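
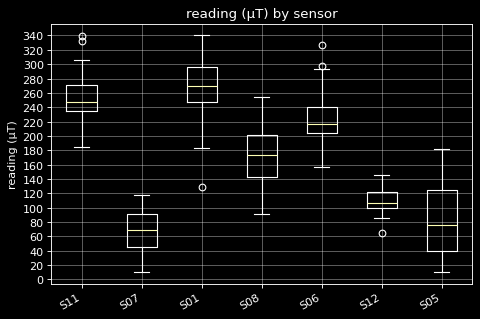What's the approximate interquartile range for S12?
≈ 20

Q3 ≈ 120, Q1 ≈ 100; IQR ≈ 20.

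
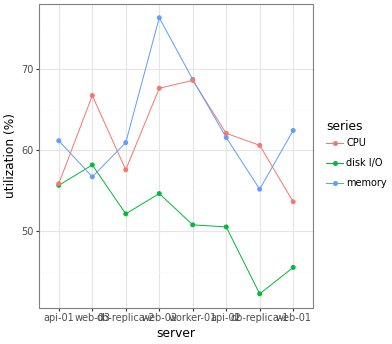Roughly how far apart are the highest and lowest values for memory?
Max web-02 ≈ 75, min db-replica-1 ≈ 55; range ≈ 20.

≈ 20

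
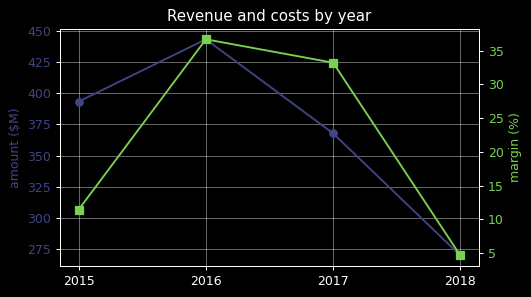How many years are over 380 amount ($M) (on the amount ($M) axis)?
Above 380: 2015, 2016.

2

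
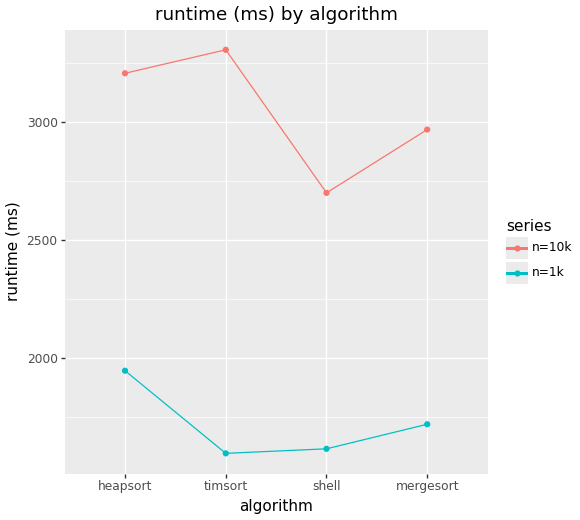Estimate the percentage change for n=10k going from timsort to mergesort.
≈ -11.8%

timsort ≈ 3400, mergesort ≈ 3000; (3000 − 3400) / 3400 ≈ -11.8%.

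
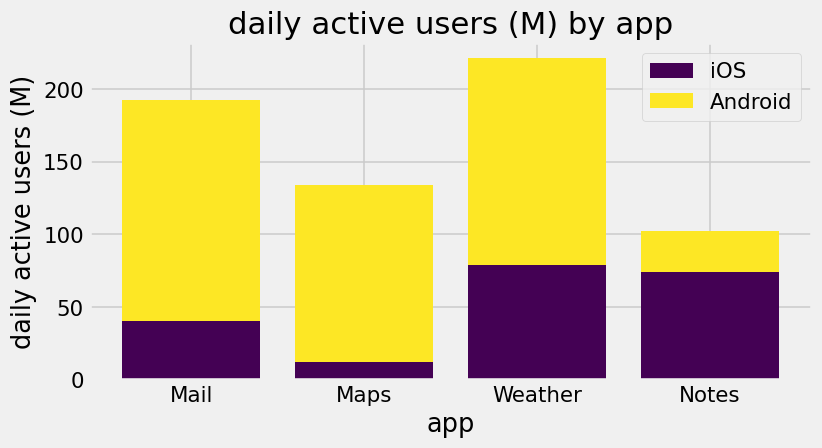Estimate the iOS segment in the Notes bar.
iOS top ≈ 80, bottom ≈ 0; segment ≈ 80.

≈ 80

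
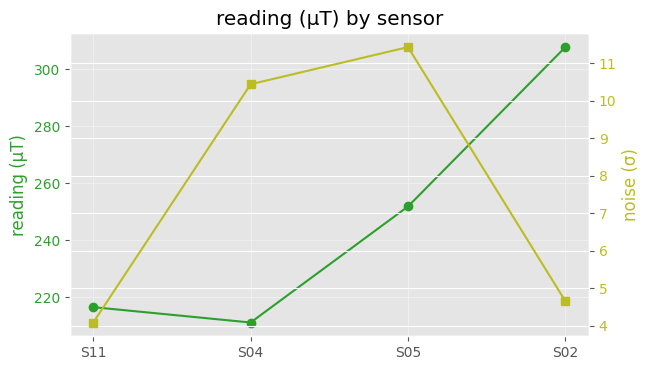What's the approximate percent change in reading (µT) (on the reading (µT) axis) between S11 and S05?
≈ +13.6%

S11 ≈ 220, S05 ≈ 250; (250 − 220) / 220 ≈ +13.6%.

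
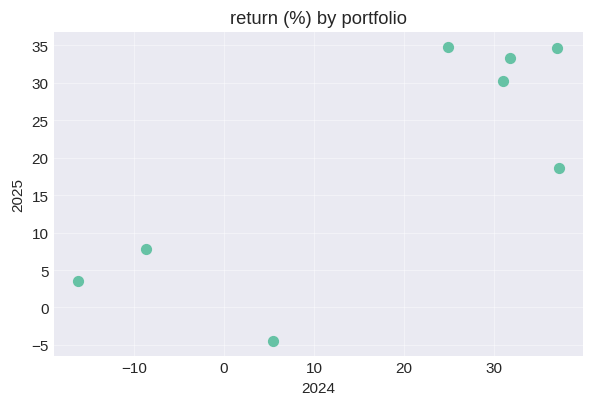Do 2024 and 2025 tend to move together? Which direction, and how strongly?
positive, strong

Points are positively correlated; strong (|r| ≈ 0.8).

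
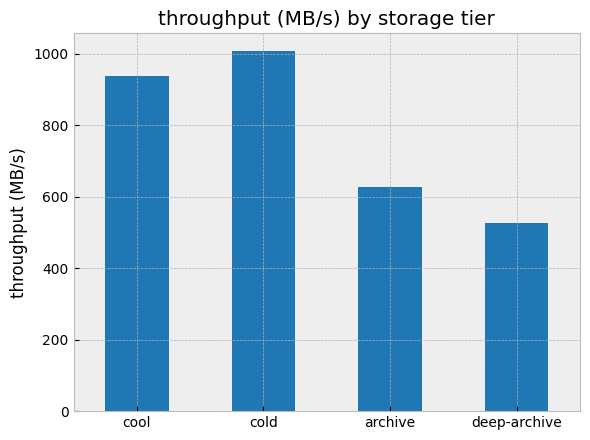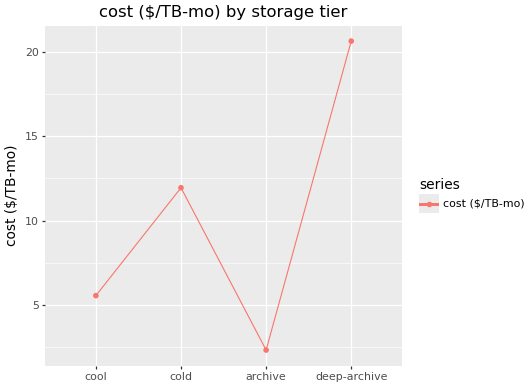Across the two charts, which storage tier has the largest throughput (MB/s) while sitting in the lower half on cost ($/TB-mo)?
cool

Chart 2 median cost ($/TB-mo) ≈ 8; below-median storage tiers: cool, archive. Among those, cool has the highest throughput (MB/s) (≈ 900).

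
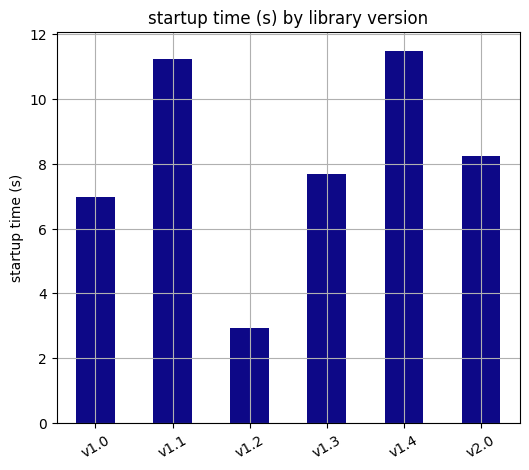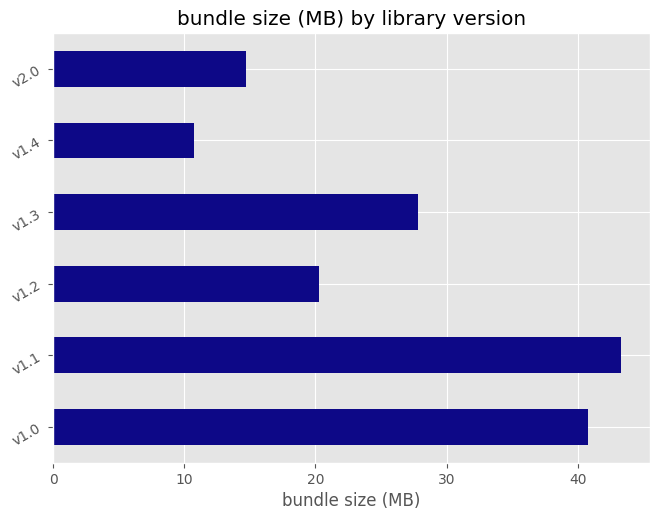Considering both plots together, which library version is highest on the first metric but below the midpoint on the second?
v1.4

Chart 2 median bundle size (MB) ≈ 25; below-median library versions: v1.2, v1.4, v2.0. Among those, v1.4 has the highest startup time (s) (≈ 12).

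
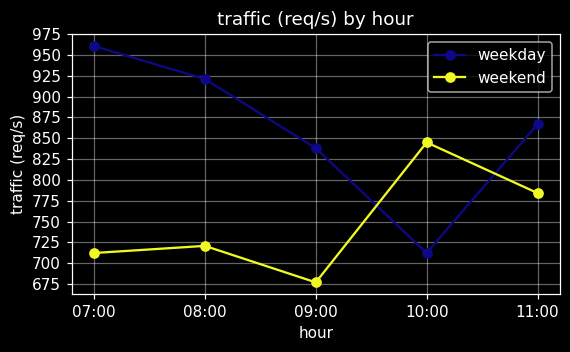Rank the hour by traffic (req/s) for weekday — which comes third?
11:00

Top 4 for weekday: 07:00 ≈ 950, 08:00 ≈ 925, 11:00 ≈ 875, 09:00 ≈ 850.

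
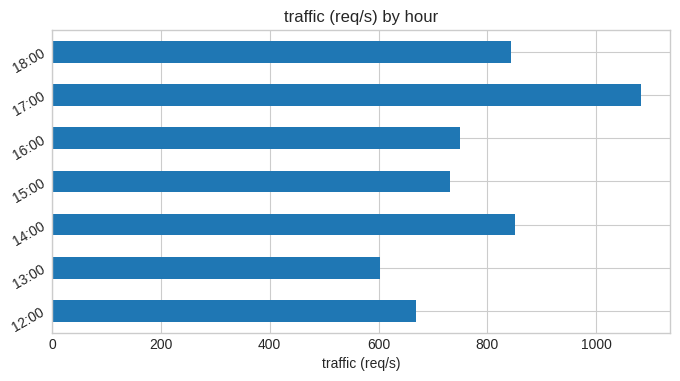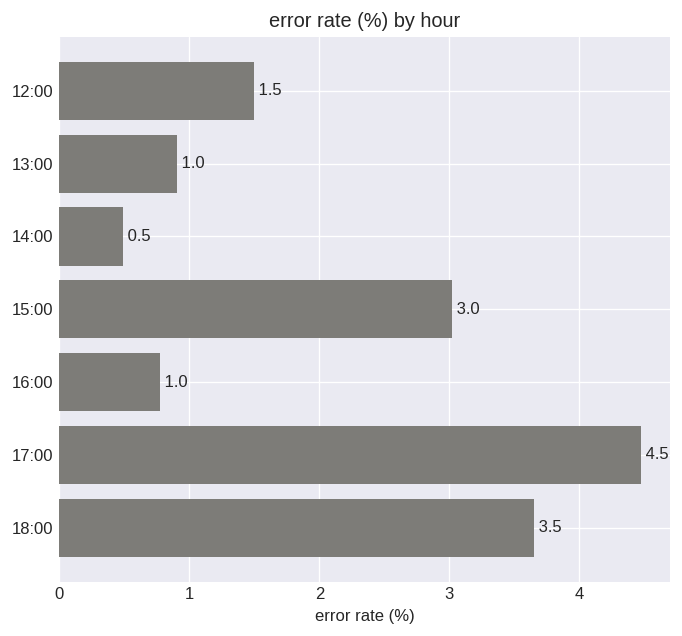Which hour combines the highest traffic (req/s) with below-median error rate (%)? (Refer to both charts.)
Chart 2 median error rate (%) ≈ 1.5; below-median hours: 13:00, 14:00, 16:00. Among those, 14:00 has the highest traffic (req/s) (≈ 900).

14:00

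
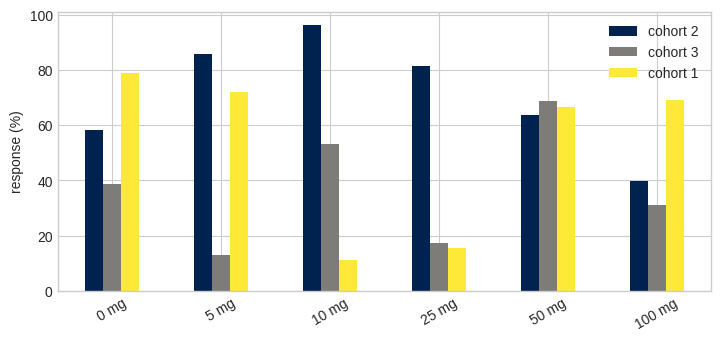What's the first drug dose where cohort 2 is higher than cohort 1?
5 mg

0 mg: cohort 2 ≈ 60 vs cohort 1 ≈ 80 (not yet); 5 mg: cohort 2 ≈ 90 vs cohort 1 ≈ 70 (first crossover).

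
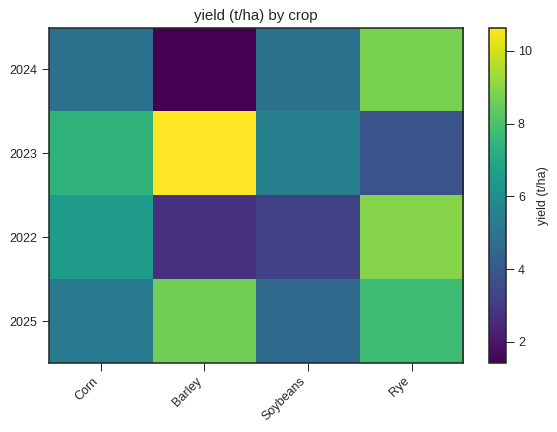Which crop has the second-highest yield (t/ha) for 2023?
Top 3 for 2023: Barley ≈ 11, Corn ≈ 7, Soybeans ≈ 5.

Corn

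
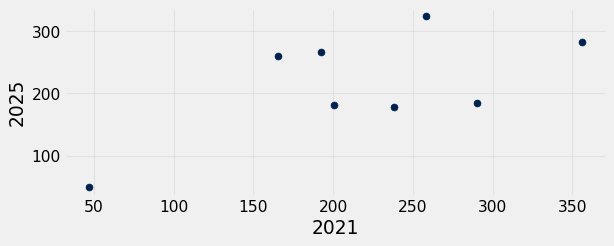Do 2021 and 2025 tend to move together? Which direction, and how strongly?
positive, moderate

Points are positively correlated; moderate (|r| ≈ 0.6).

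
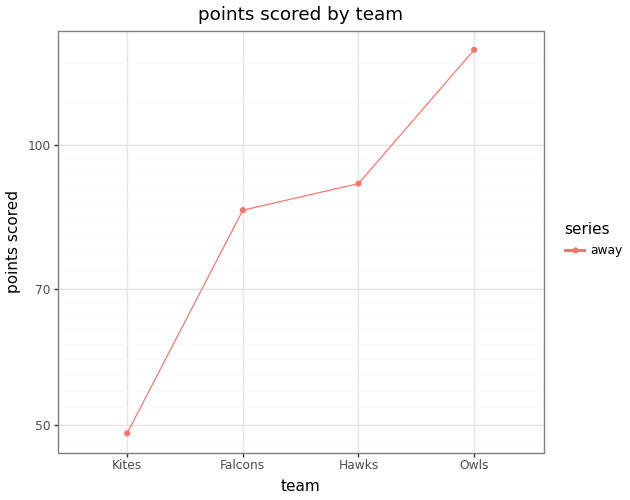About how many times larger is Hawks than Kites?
≈ 1.8×

Hawks ≈ 90, Kites ≈ 50; 90/50 ≈ 1.8.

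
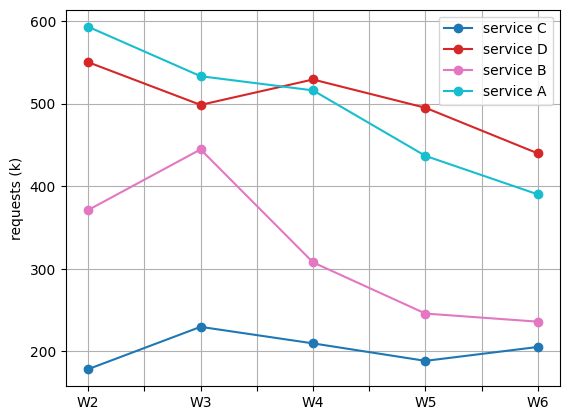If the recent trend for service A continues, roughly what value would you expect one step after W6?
Last three: 500, 450, 400 → slope ≈ -50/step → next ≈ 350.

≈ 350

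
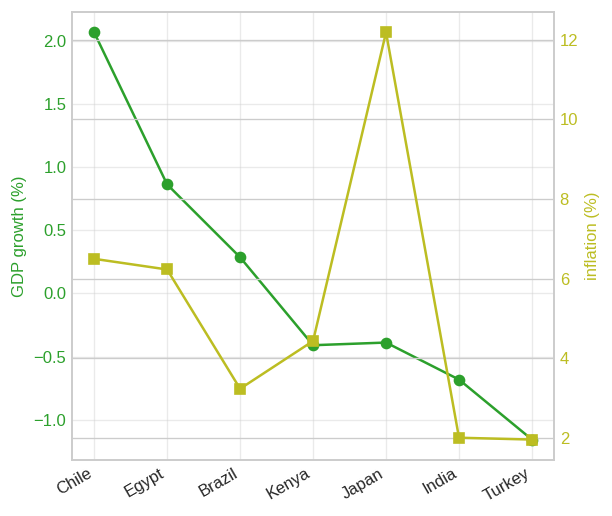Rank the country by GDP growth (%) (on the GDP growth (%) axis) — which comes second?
Top 3 (on the GDP growth (%) axis): Chile ≈ 2.0, Egypt ≈ 1.0, Brazil ≈ 0.5.

Egypt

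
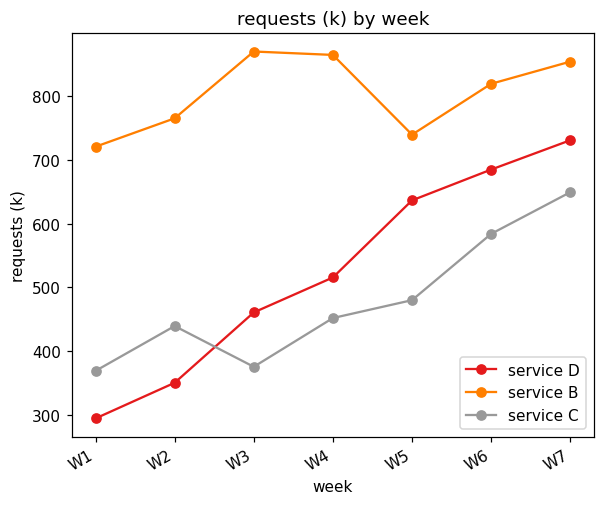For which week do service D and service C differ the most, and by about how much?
W5: service D ≈ 650, service C ≈ 500 → gap ≈ 150. Next-largest (W6) is only ≈ 100.

W5, ≈ 150 k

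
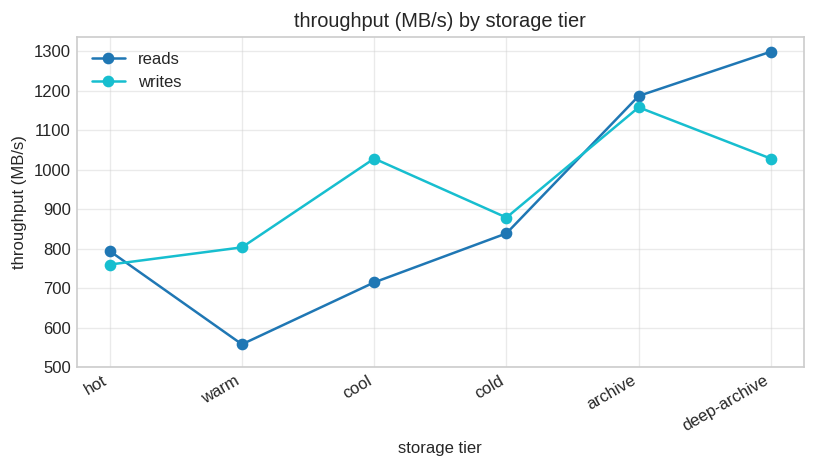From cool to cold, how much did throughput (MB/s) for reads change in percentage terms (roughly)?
≈ +14.3%

cool ≈ 700, cold ≈ 800; (800 − 700) / 700 ≈ +14.3%.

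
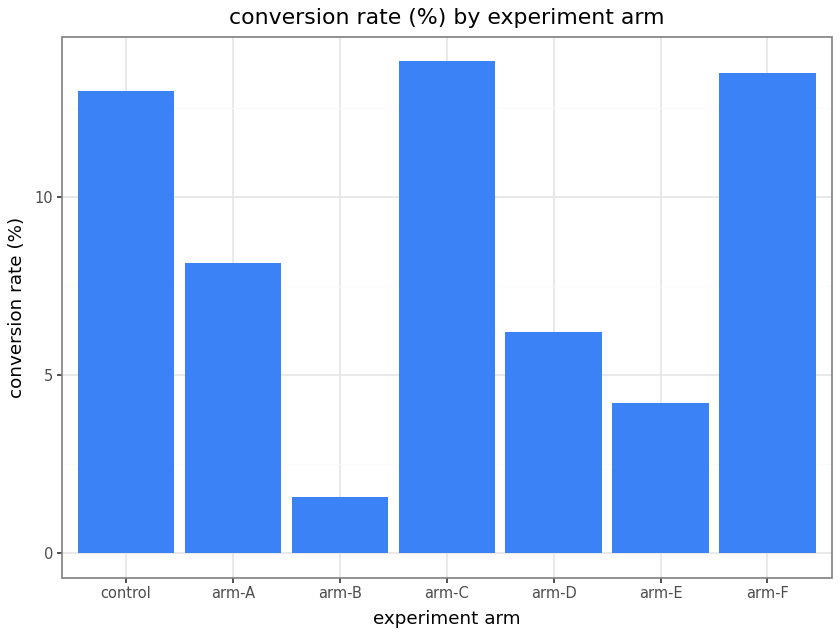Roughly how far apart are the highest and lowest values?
≈ 12

Max arm-C ≈ 14, min arm-B ≈ 2; range ≈ 12.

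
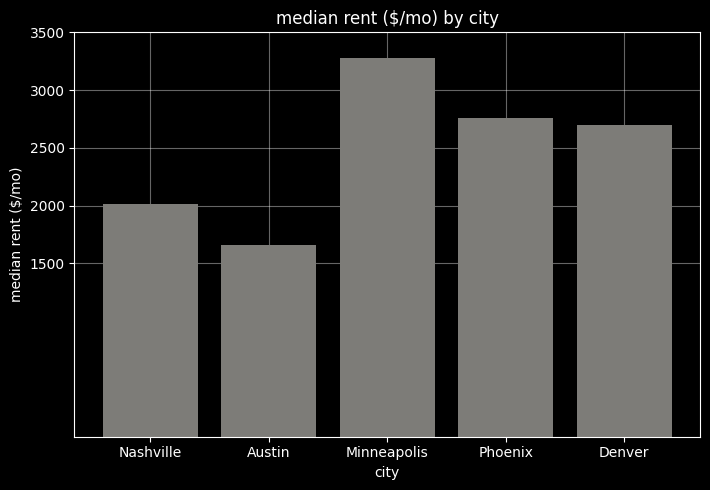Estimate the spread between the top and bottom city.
Max Minneapolis ≈ 3500, min Austin ≈ 1500; range ≈ 2000.

≈ 2000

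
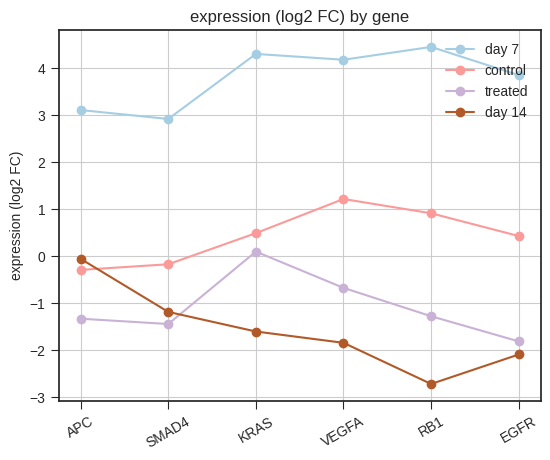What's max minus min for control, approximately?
≈ 1

Max VEGFA ≈ 1, min APC ≈ 0; range ≈ 1.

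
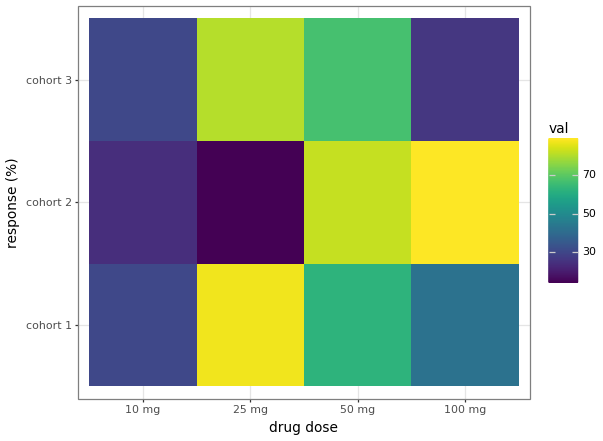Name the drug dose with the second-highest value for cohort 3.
Top 3 for cohort 3: 25 mg ≈ 80, 50 mg ≈ 70, 10 mg ≈ 30.

50 mg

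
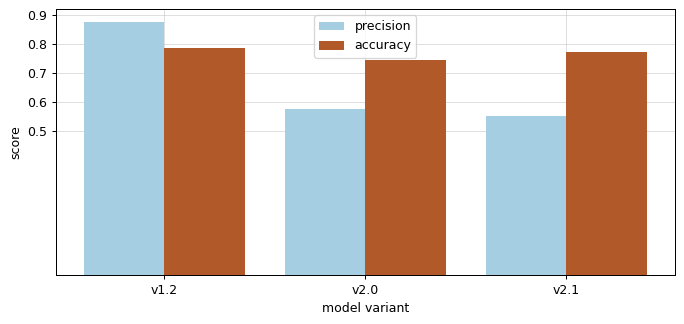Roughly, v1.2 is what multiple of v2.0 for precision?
≈ 1.5×

v1.2 ≈ 0.9, v2.0 ≈ 0.6; 0.9/0.6 ≈ 1.5.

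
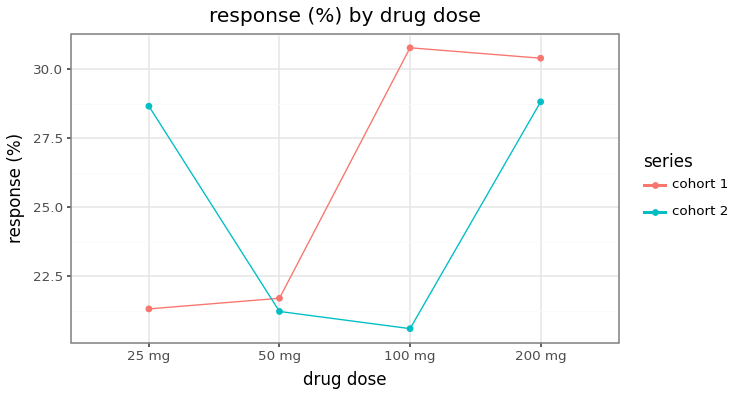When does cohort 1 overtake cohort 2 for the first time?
50 mg

25 mg: cohort 1 ≈ 21 vs cohort 2 ≈ 29 (not yet); 50 mg: cohort 1 ≈ 22 vs cohort 2 ≈ 21 (first crossover).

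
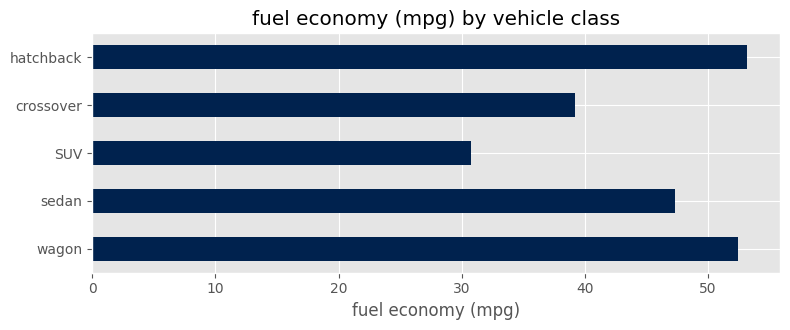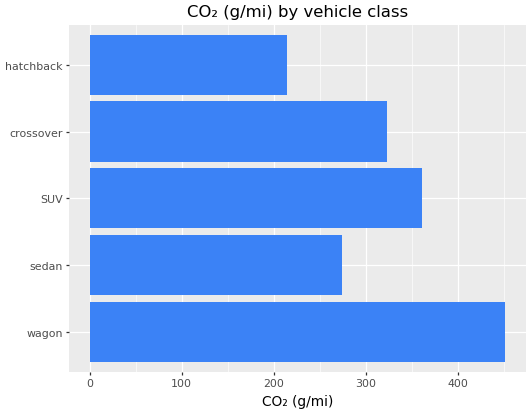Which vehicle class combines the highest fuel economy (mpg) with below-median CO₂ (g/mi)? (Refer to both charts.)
Chart 2 median CO₂ (g/mi) ≈ 300; below-median vehicle classes: sedan, hatchback. Among those, hatchback has the highest fuel economy (mpg) (≈ 55).

hatchback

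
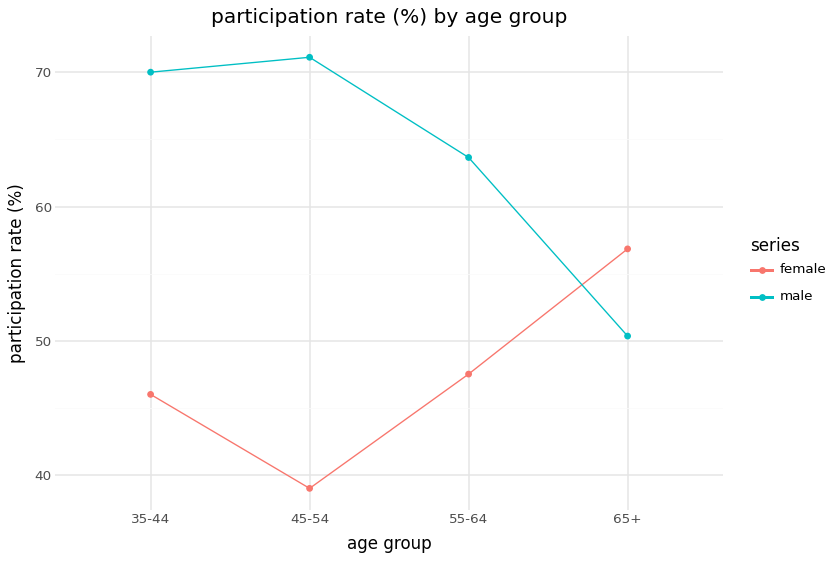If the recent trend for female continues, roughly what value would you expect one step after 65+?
Last three: 40, 50, 55 → slope ≈ 7.5/step → next ≈ 62.5.

≈ 62.5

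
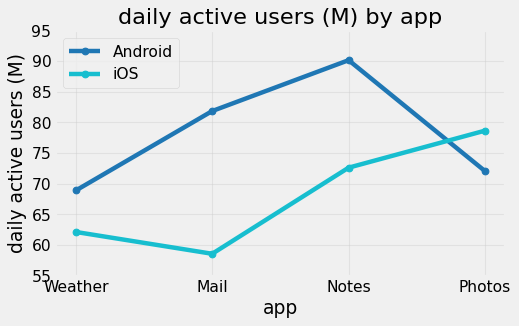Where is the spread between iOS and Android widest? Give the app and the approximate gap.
Mail: iOS ≈ 60, Android ≈ 80 → gap ≈ 20. Next-largest (Notes) is only ≈ 15.

Mail, ≈ 20 M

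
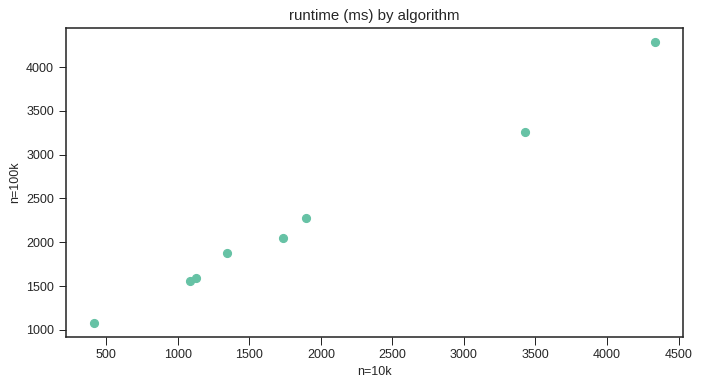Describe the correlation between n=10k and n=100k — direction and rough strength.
Points are positively correlated; strong (|r| ≈ 1.0).

positive, strong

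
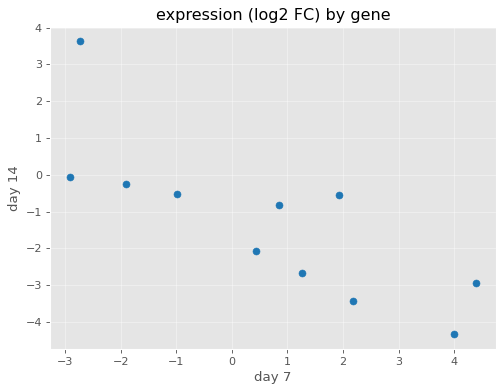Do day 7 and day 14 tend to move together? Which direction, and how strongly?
Points are negatively correlated; strong (|r| ≈ 0.8).

negative, strong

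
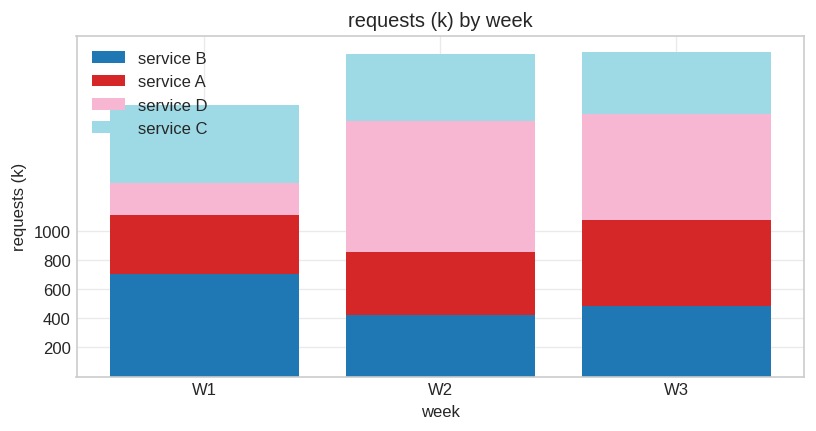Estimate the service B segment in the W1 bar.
≈ 800

service B top ≈ 800, bottom ≈ 0; segment ≈ 800.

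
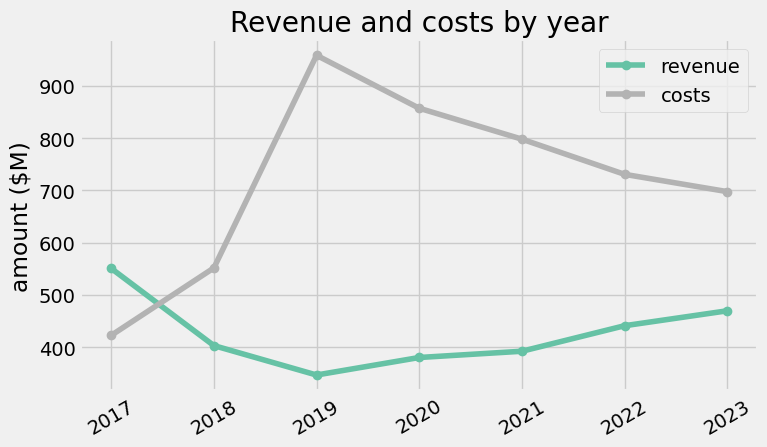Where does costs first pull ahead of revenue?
2018

2017: costs ≈ 400 vs revenue ≈ 600 (not yet); 2018: costs ≈ 600 vs revenue ≈ 400 (first crossover).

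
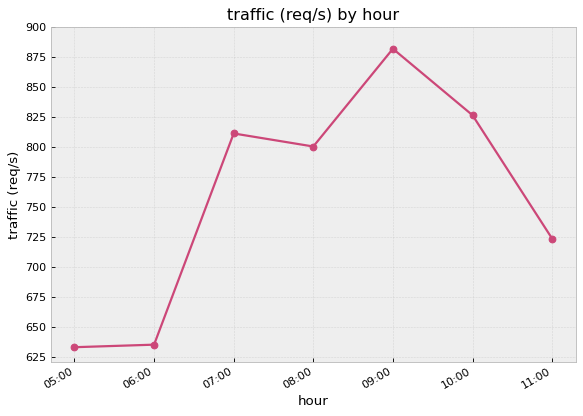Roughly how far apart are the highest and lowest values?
Max 09:00 ≈ 875, min 05:00 ≈ 625; range ≈ 250.

≈ 250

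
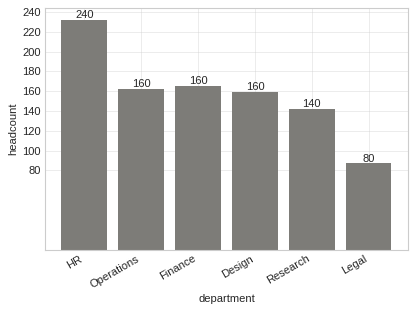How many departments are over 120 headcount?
Above 120: HR, Operations, Finance, Design, Research.

5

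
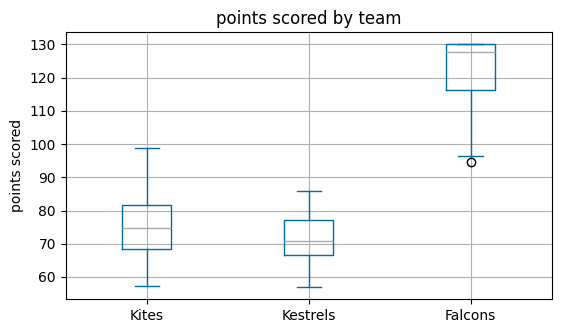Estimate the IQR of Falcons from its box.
Q3 ≈ 130, Q1 ≈ 115; IQR ≈ 15.

≈ 15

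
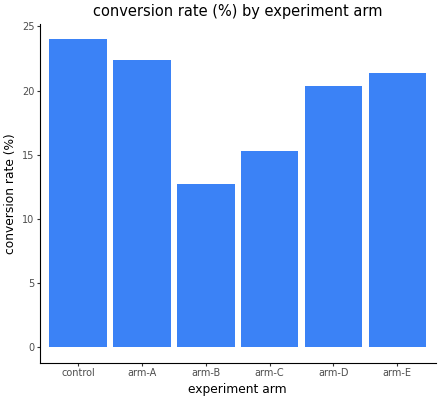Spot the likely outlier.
arm-B

arm-B ≈ 12; the rest sit between ≈ 16 and ≈ 24.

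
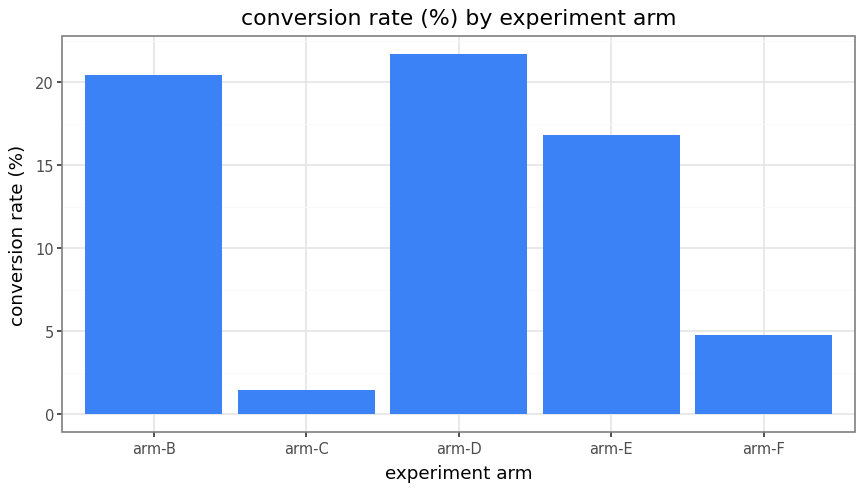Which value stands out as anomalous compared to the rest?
arm-C ≈ 2; the rest sit between ≈ 4 and ≈ 22.

arm-C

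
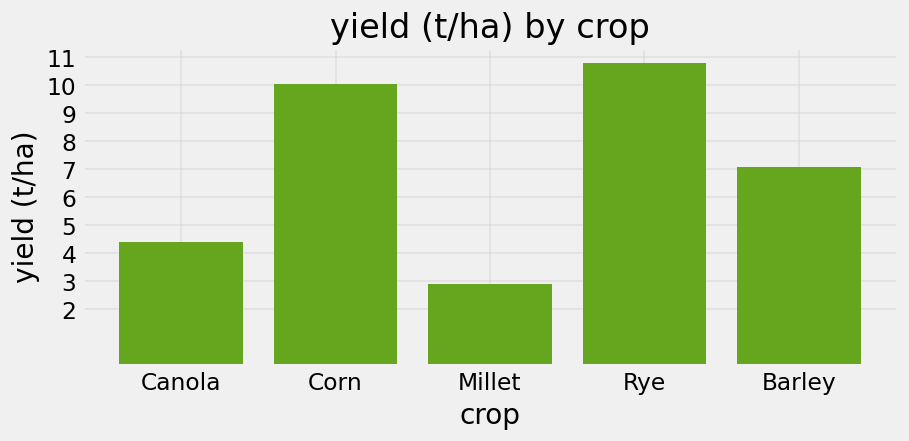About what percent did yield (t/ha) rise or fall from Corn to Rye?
Corn ≈ 10, Rye ≈ 11; (11 − 10) / 10 ≈ +10%.

≈ +10%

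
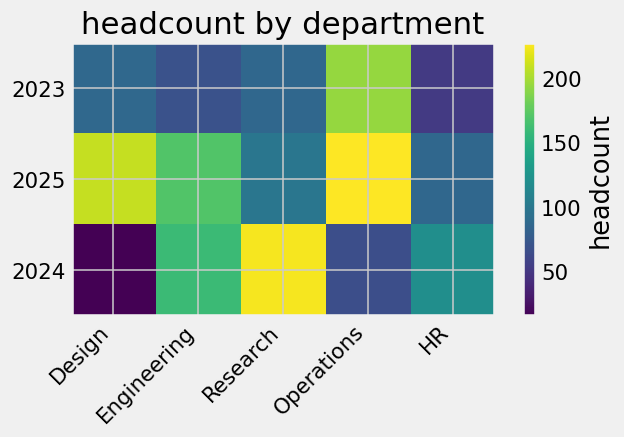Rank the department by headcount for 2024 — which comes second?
Engineering

Top 3 for 2024: Research ≈ 220, Engineering ≈ 160, HR ≈ 120.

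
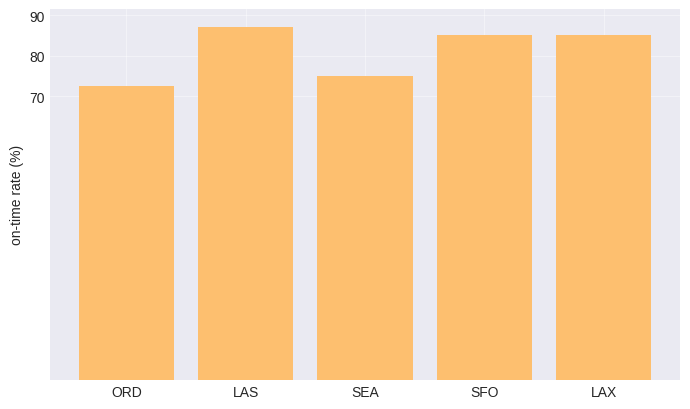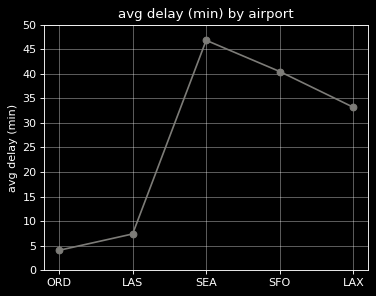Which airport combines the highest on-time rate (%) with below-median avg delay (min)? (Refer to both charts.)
LAS

Chart 2 median avg delay (min) ≈ 35; below-median airports: ORD, LAS. Among those, LAS has the highest on-time rate (%) (≈ 90).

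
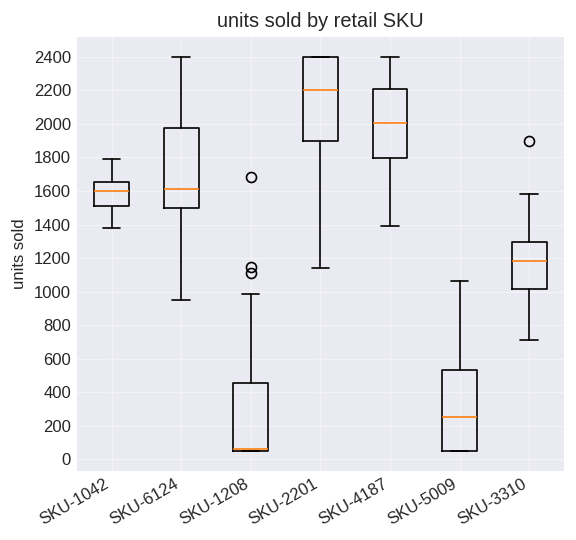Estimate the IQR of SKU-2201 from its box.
≈ 600

Q3 ≈ 2400, Q1 ≈ 1800; IQR ≈ 600.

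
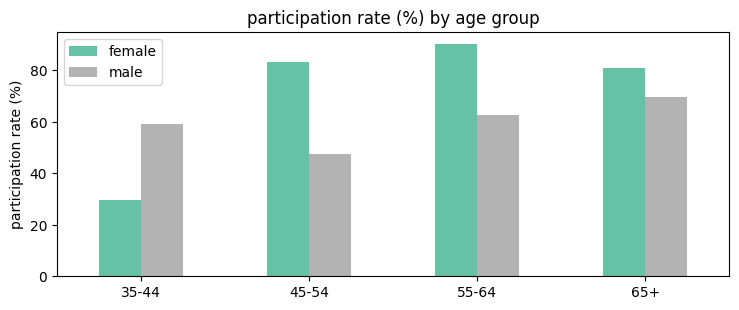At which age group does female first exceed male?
35-44: female ≈ 30 vs male ≈ 60 (not yet); 45-54: female ≈ 80 vs male ≈ 50 (first crossover).

45-54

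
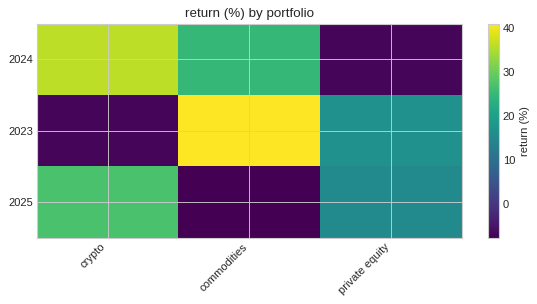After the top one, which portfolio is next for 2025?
private equity

Top 3 for 2025: crypto ≈ 25, private equity ≈ 15, commodities ≈ -10.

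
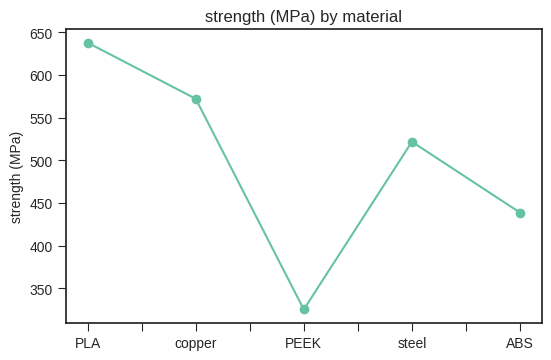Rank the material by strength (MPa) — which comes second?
Top 3: PLA ≈ 650, copper ≈ 550, steel ≈ 500.

copper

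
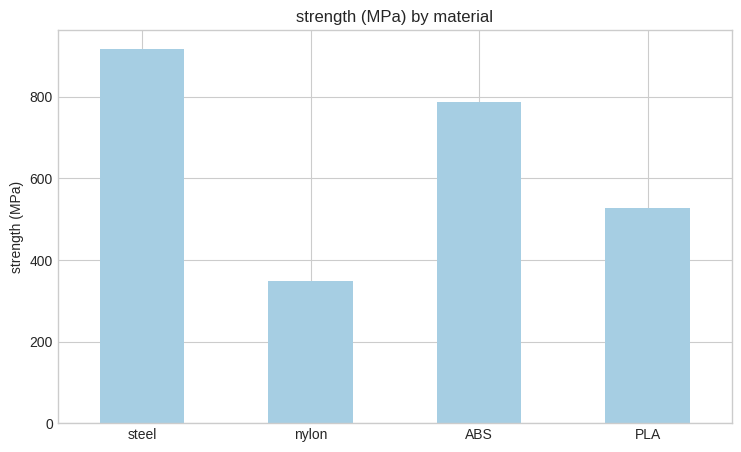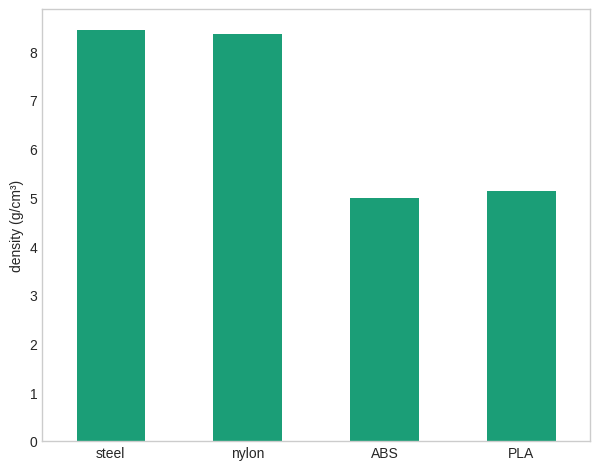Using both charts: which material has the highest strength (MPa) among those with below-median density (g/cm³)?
Chart 2 median density (g/cm³) ≈ 7; below-median materials: ABS, PLA. Among those, ABS has the highest strength (MPa) (≈ 800).

ABS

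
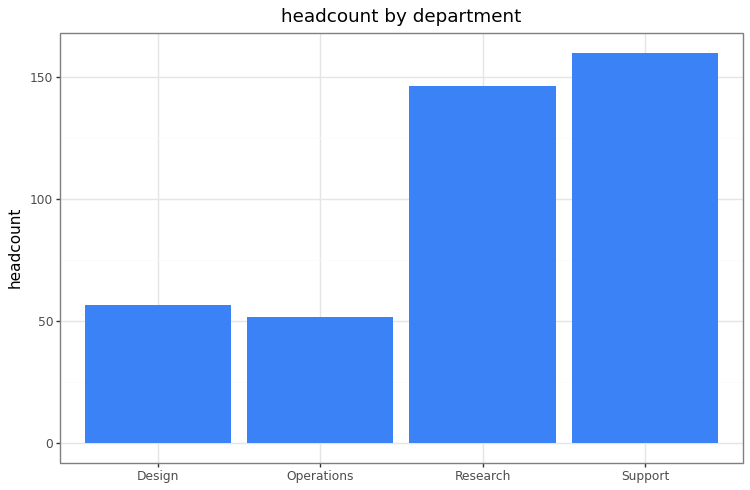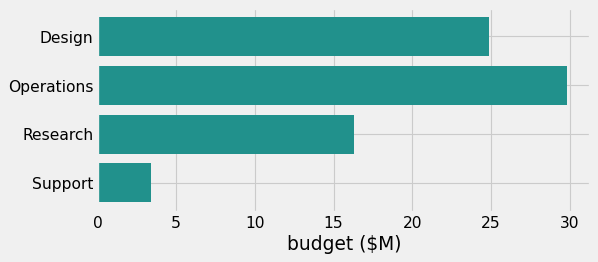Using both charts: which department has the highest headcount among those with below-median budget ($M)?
Support

Chart 2 median budget ($M) ≈ 20; below-median departments: Research, Support. Among those, Support has the highest headcount (≈ 160).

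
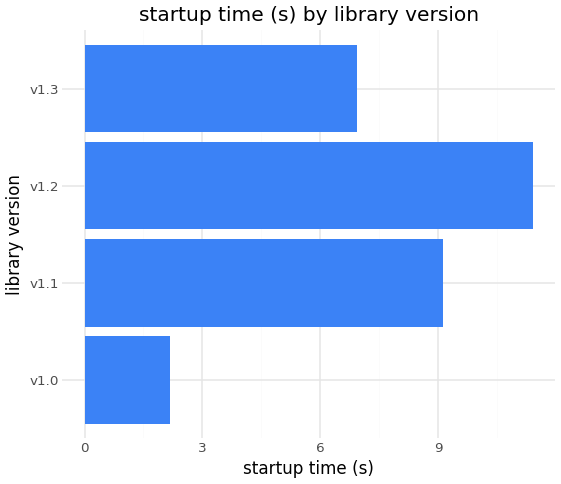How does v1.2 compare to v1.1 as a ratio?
v1.2 ≈ 11, v1.1 ≈ 9; 11/9 ≈ 1.22.

≈ 1.22×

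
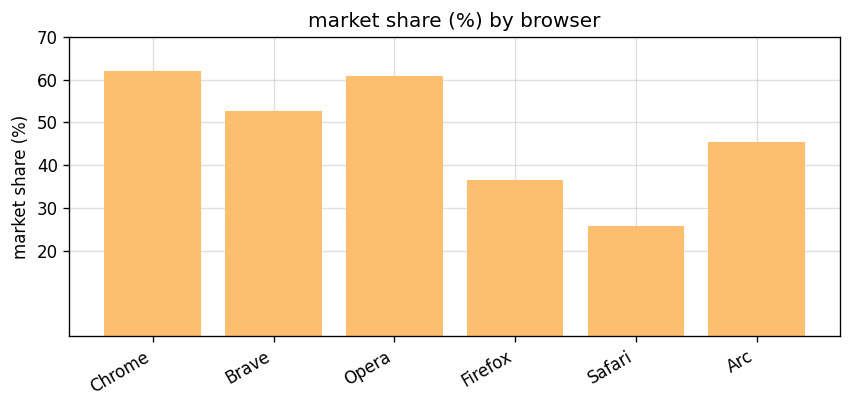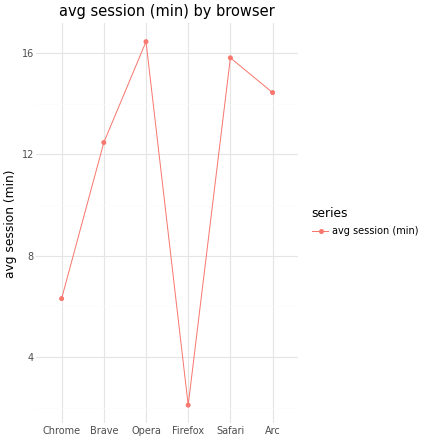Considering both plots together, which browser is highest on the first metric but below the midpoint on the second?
Chart 2 median avg session (min) ≈ 14; below-median browsers: Chrome, Brave, Firefox. Among those, Chrome has the highest market share (%) (≈ 60).

Chrome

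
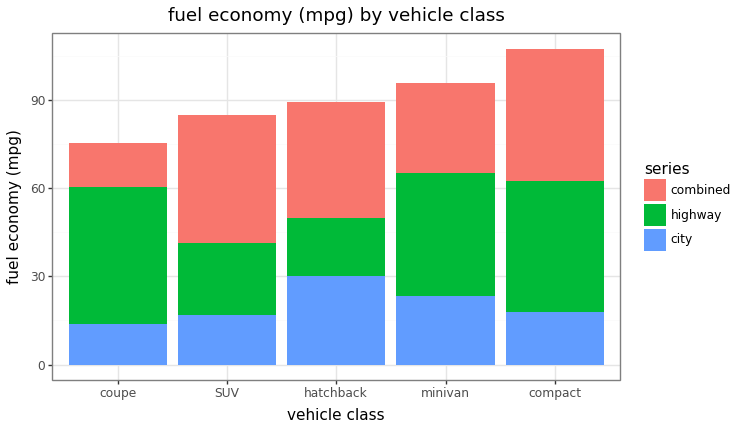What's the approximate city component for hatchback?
city top ≈ 30, bottom ≈ 0; segment ≈ 30.

≈ 30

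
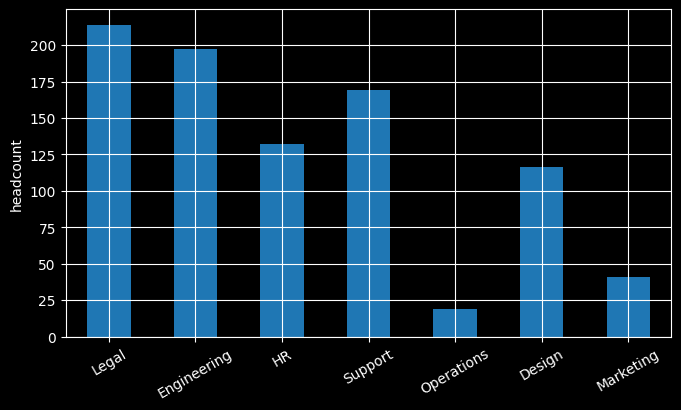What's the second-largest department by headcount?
Top 3: Legal ≈ 220, Engineering ≈ 200, Support ≈ 160.

Engineering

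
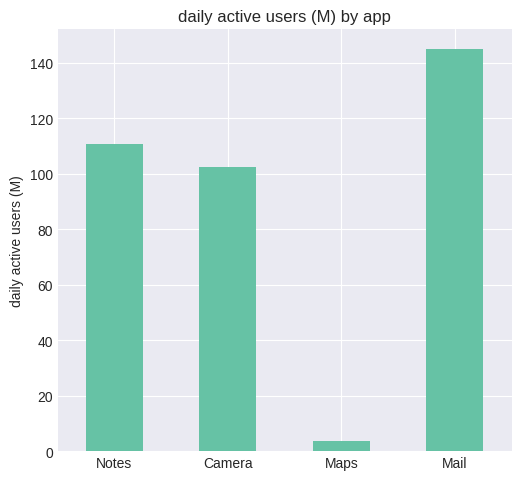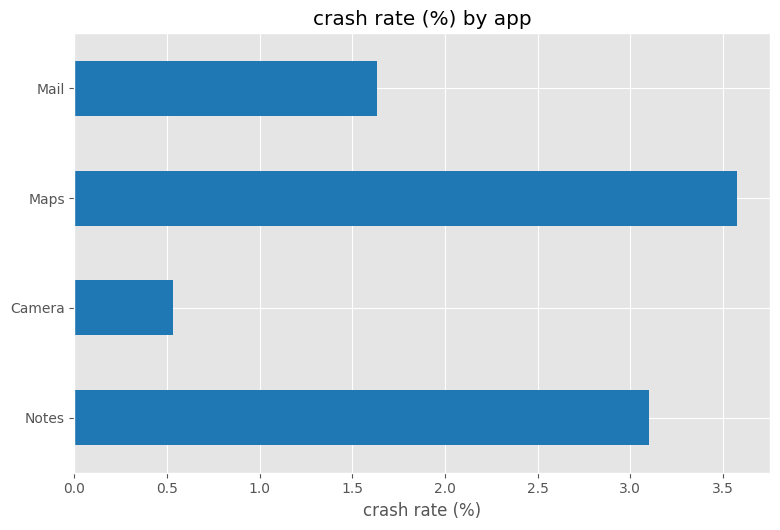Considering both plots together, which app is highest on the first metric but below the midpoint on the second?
Chart 2 median crash rate (%) ≈ 2.5; below-median apps: Camera, Mail. Among those, Mail has the highest daily active users (M) (≈ 140).

Mail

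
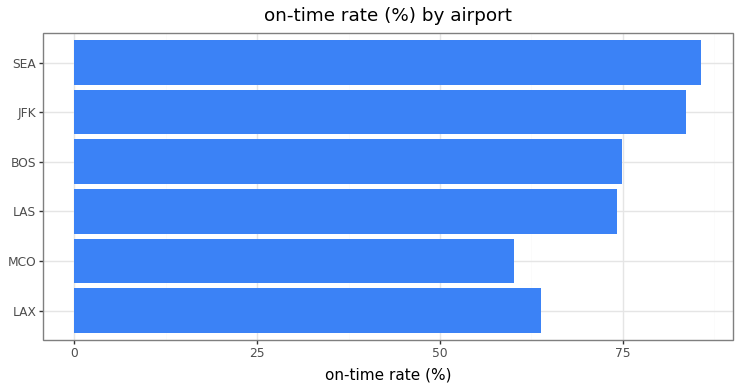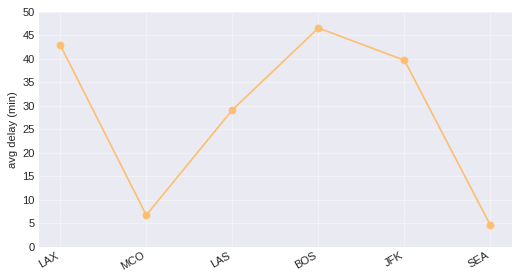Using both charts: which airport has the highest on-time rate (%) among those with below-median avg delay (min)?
SEA

Chart 2 median avg delay (min) ≈ 35; below-median airports: MCO, LAS, SEA. Among those, SEA has the highest on-time rate (%) (≈ 90).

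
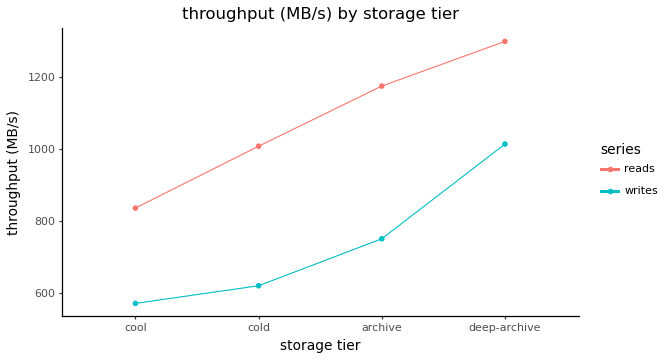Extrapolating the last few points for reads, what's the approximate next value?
Last three: 1000, 1200, 1300 → slope ≈ 150/step → next ≈ 1450.

≈ 1450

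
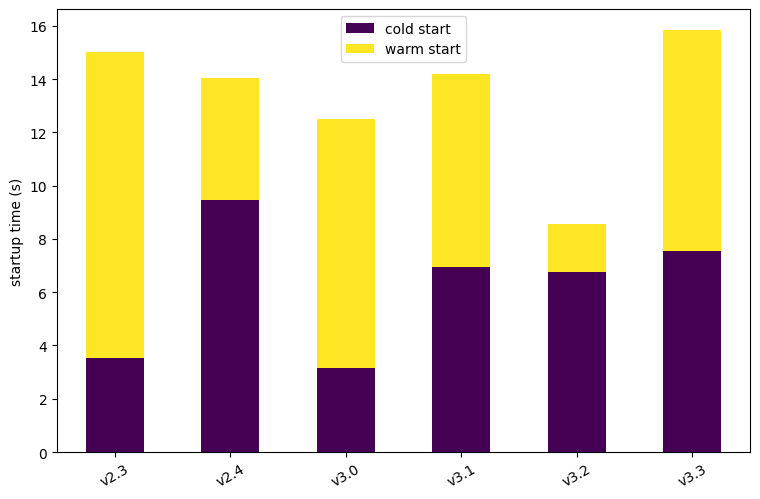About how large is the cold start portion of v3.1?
≈ 6

cold start top ≈ 6, bottom ≈ 0; segment ≈ 6.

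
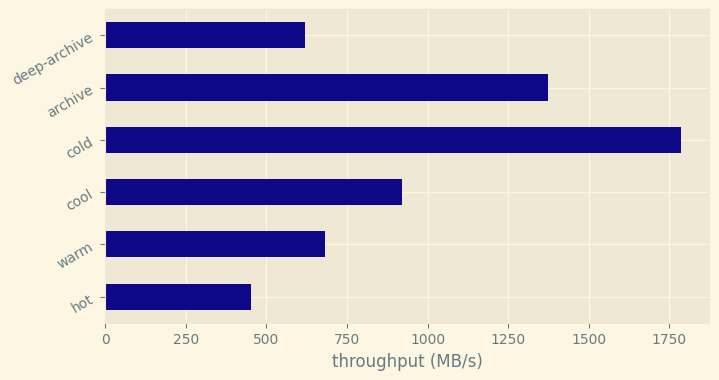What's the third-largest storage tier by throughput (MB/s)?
Top 4: cold ≈ 1800, archive ≈ 1400, cool ≈ 1000, warm ≈ 600.

cool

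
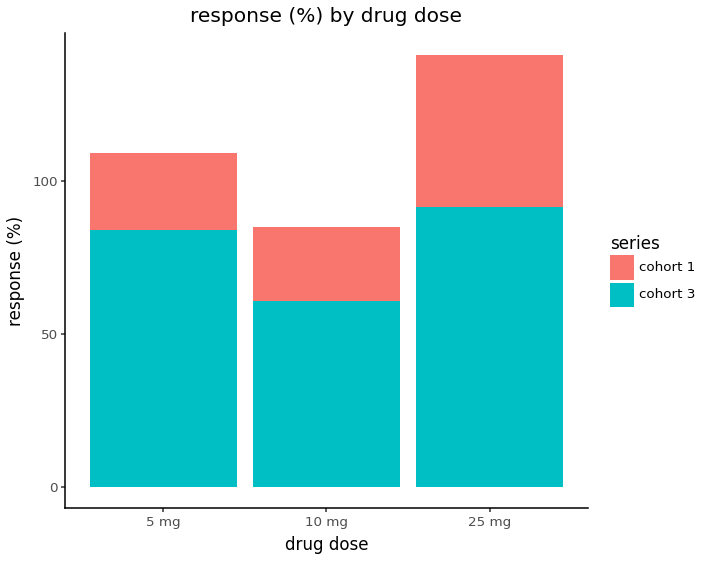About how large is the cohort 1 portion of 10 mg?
≈ 20

cohort 1 top ≈ 80, bottom ≈ 60; segment ≈ 20.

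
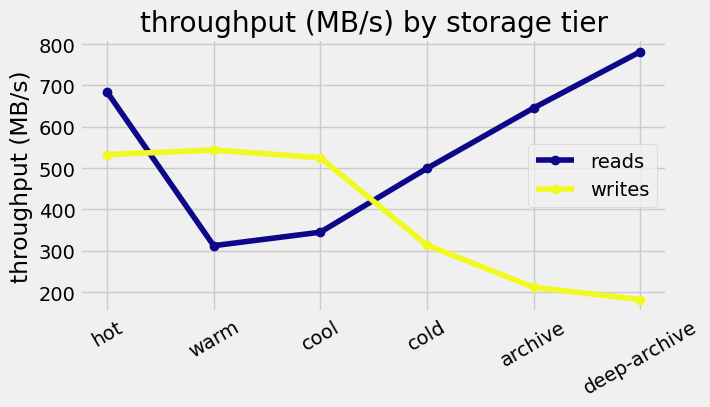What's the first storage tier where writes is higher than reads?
warm

hot: writes ≈ 550 vs reads ≈ 700 (not yet); warm: writes ≈ 550 vs reads ≈ 300 (first crossover).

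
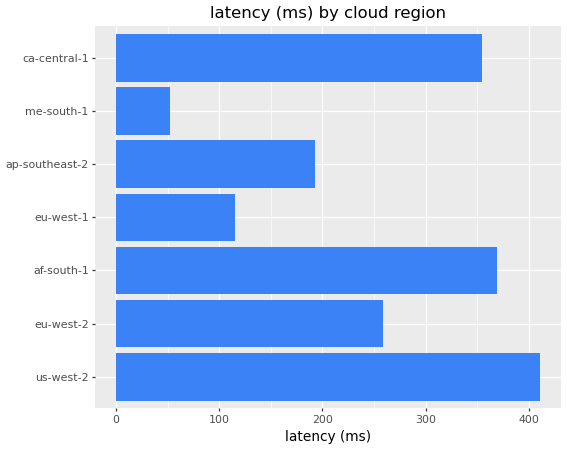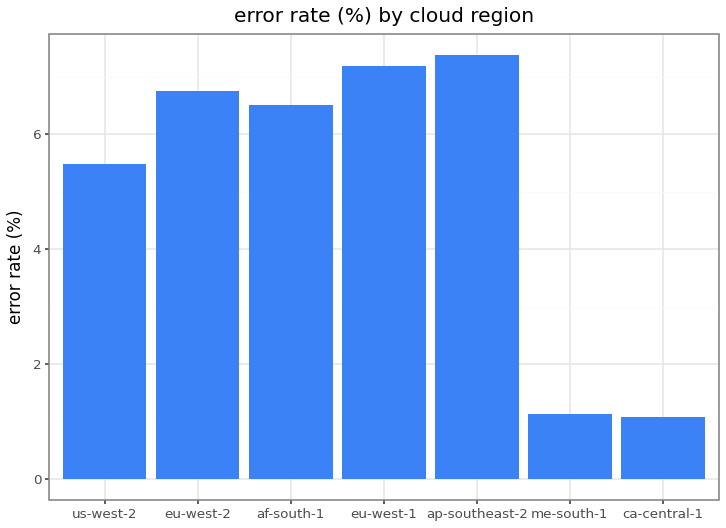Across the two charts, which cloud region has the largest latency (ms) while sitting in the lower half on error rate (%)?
Chart 2 median error rate (%) ≈ 7; below-median cloud regions: us-west-2, me-south-1, ca-central-1. Among those, us-west-2 has the highest latency (ms) (≈ 400).

us-west-2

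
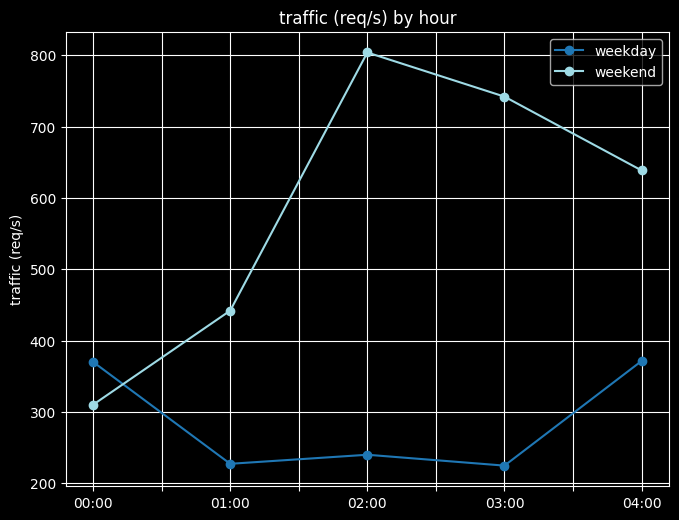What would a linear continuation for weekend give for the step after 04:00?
≈ 575

Last three: 800, 750, 650 → slope ≈ -75/step → next ≈ 575.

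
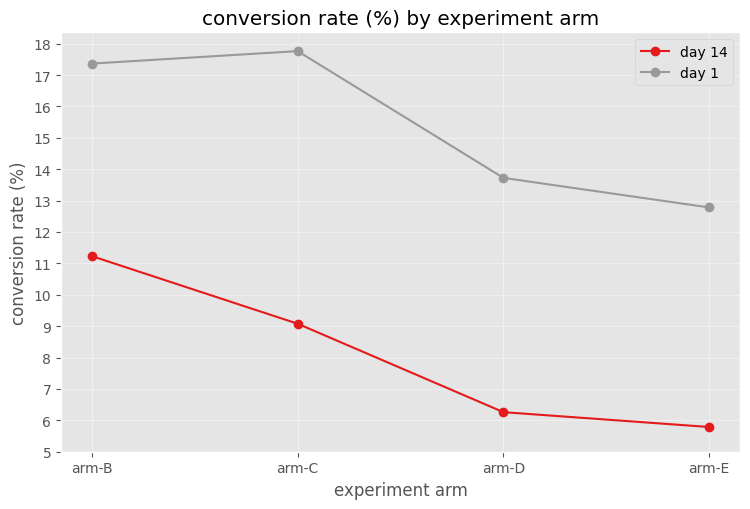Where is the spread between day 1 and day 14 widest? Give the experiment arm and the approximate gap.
arm-C: day 1 ≈ 18, day 14 ≈ 9 → gap ≈ 9. Next-largest (arm-D) is only ≈ 8.

arm-C, ≈ 9 %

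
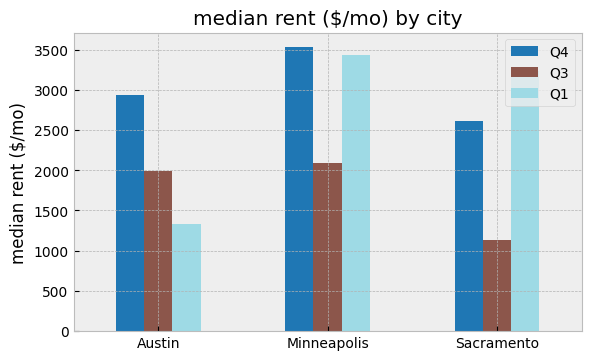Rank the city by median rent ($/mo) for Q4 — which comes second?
Top 3 for Q4: Minneapolis ≈ 3500, Austin ≈ 3000, Sacramento ≈ 2500.

Austin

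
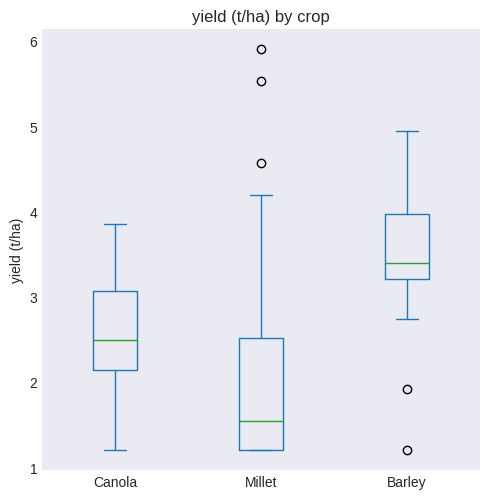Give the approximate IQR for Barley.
Q3 ≈ 4.0, Q1 ≈ 3.2; IQR ≈ 0.8.

≈ 0.8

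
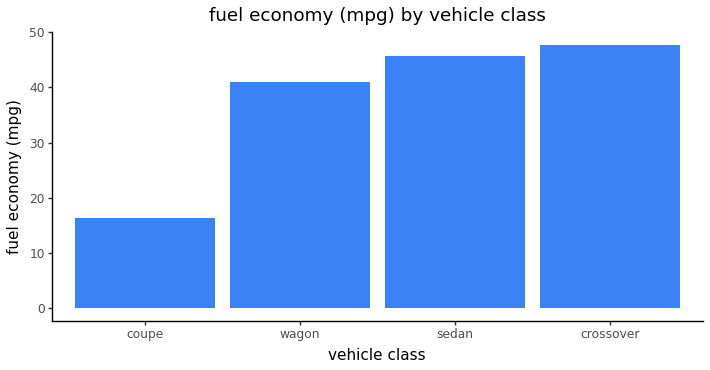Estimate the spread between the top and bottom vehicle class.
≈ 35

Max crossover ≈ 50, min coupe ≈ 15; range ≈ 35.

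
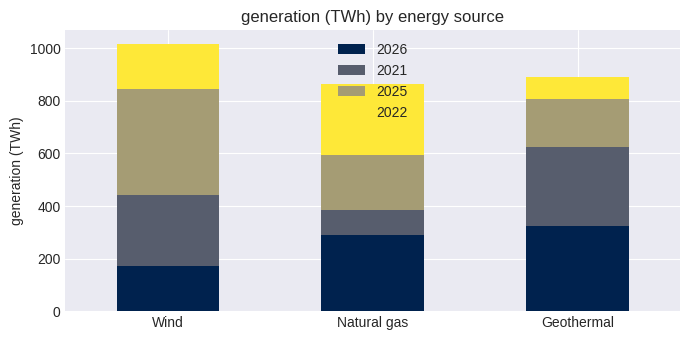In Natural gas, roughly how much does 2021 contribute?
≈ 100

2021 top ≈ 400, bottom ≈ 300; segment ≈ 100.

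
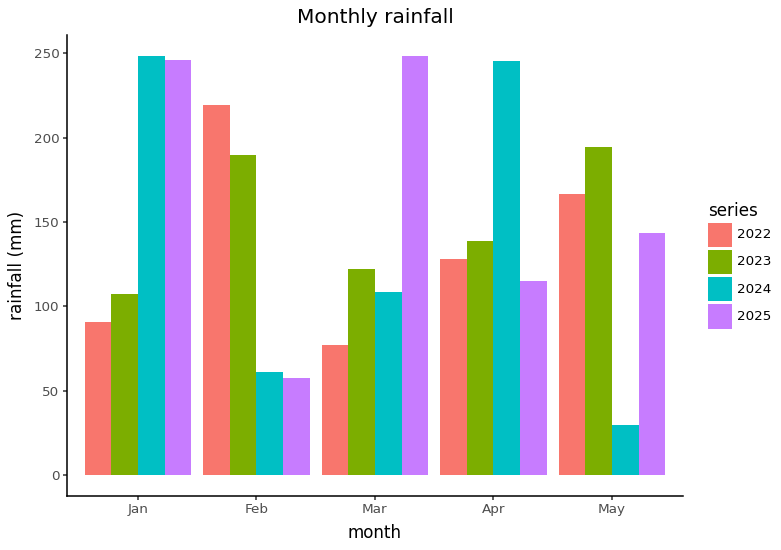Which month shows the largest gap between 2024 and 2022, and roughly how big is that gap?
Feb: 2024 ≈ 50, 2022 ≈ 225 → gap ≈ 175. Next-largest (Jan) is only ≈ 150.

Feb, ≈ 175 mm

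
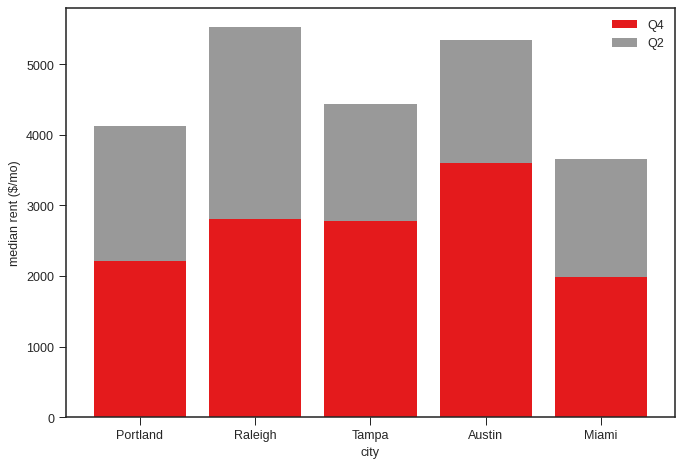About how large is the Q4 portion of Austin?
≈ 3500

Q4 top ≈ 3500, bottom ≈ 0; segment ≈ 3500.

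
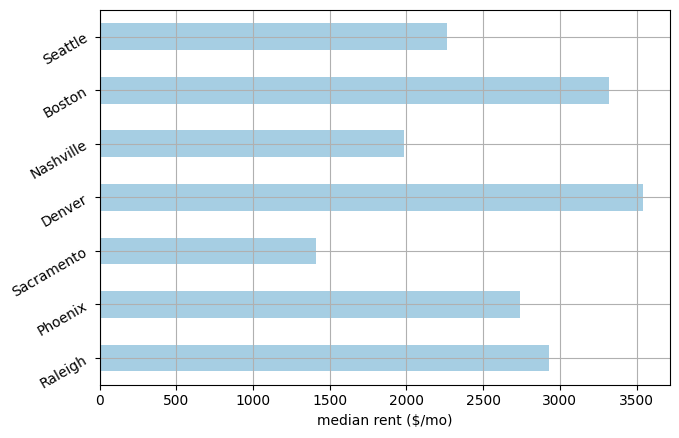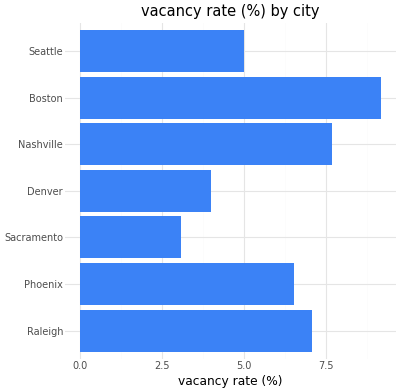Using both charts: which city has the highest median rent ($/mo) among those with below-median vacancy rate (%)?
Denver

Chart 2 median vacancy rate (%) ≈ 7; below-median cities: Sacramento, Denver, Seattle. Among those, Denver has the highest median rent ($/mo) (≈ 3500).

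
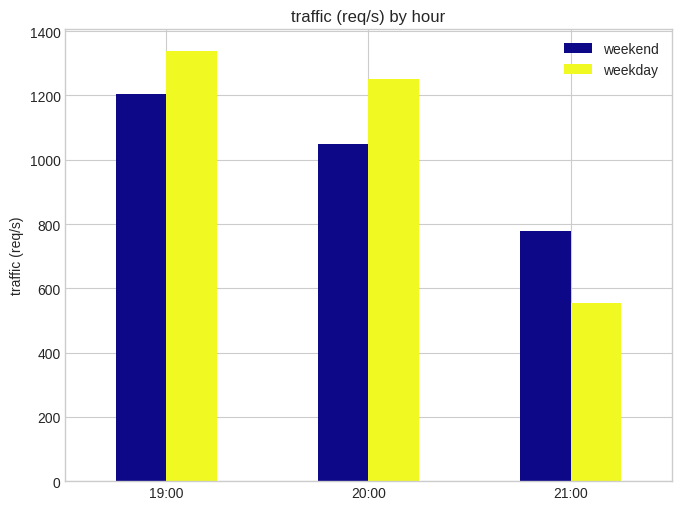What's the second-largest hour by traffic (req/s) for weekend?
Top 3 for weekend: 19:00 ≈ 1200, 20:00 ≈ 1000, 21:00 ≈ 800.

20:00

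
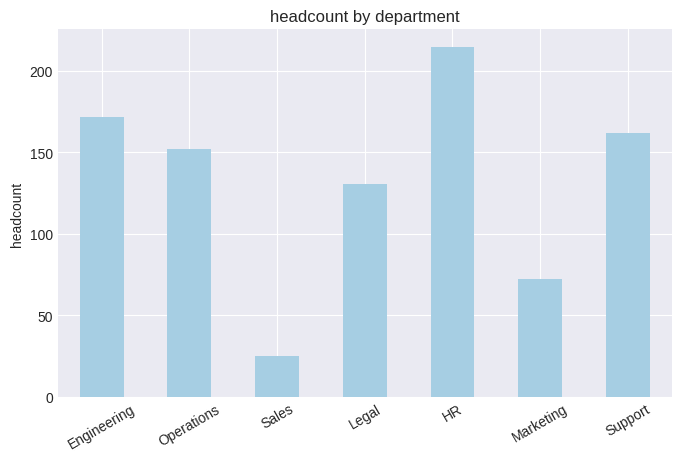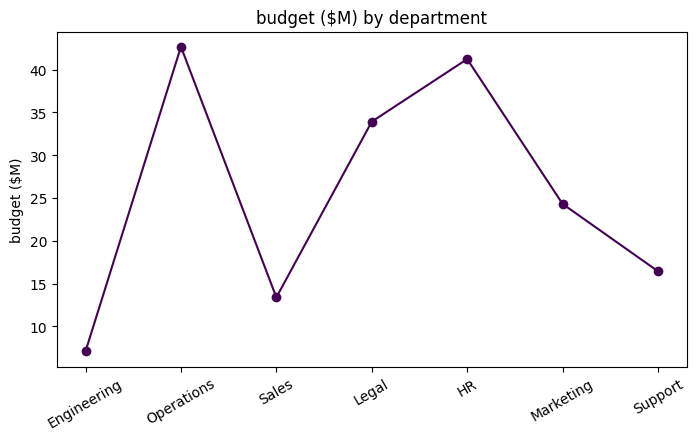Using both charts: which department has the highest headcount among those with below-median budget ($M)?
Chart 2 median budget ($M) ≈ 25; below-median departments: Engineering, Sales, Support. Among those, Engineering has the highest headcount (≈ 180).

Engineering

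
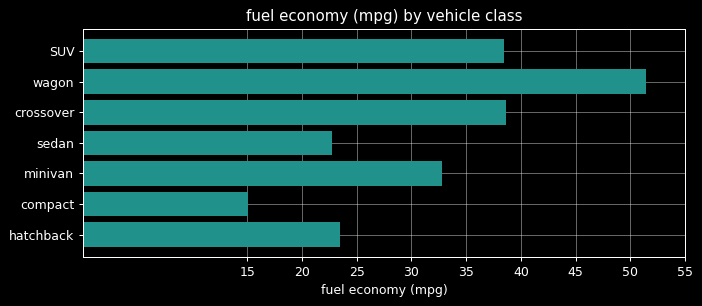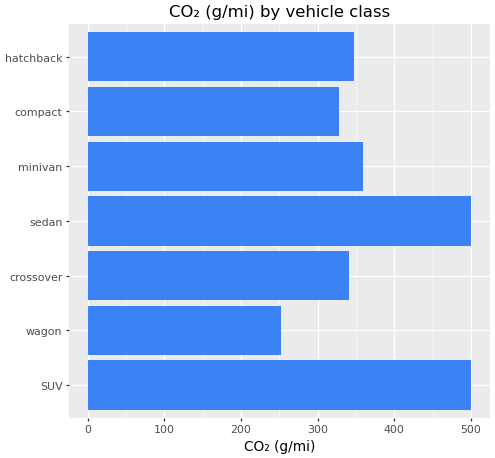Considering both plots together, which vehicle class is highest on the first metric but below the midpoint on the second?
Chart 2 median CO₂ (g/mi) ≈ 350; below-median vehicle classes: wagon, crossover, compact. Among those, wagon has the highest fuel economy (mpg) (≈ 50).

wagon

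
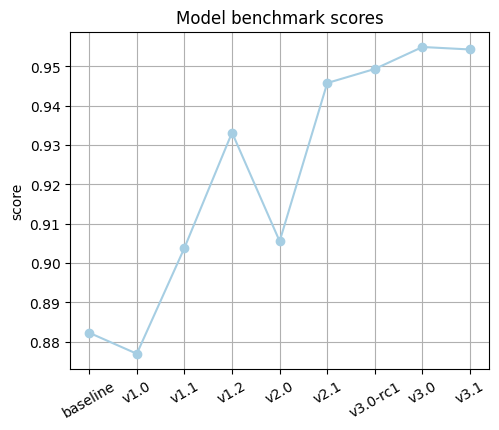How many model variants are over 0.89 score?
7

Above 0.89: v1.1, v1.2, v2.0, v2.1, v3.0-rc1, v3.0, v3.1.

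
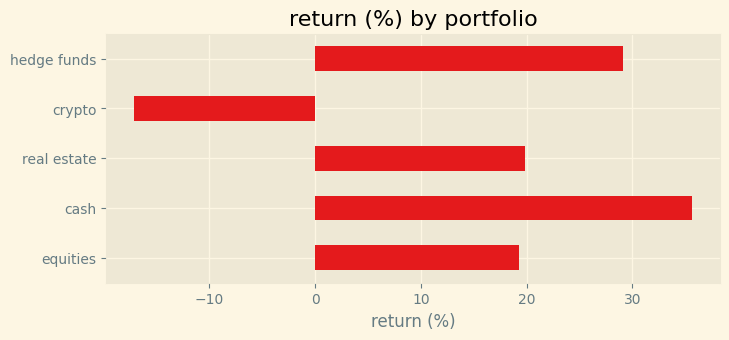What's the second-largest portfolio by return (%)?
hedge funds

Top 3: cash ≈ 35, hedge funds ≈ 30, real estate ≈ 20.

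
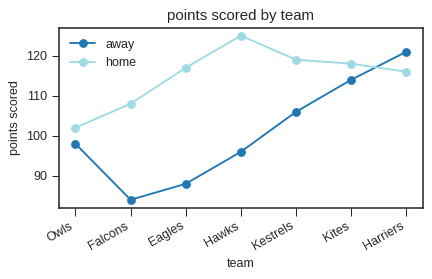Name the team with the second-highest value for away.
Top 3 for away: Harriers ≈ 120, Kites ≈ 115, Kestrels ≈ 105.

Kites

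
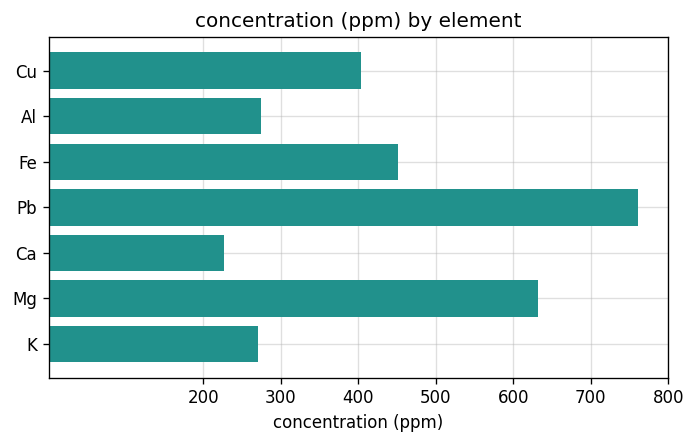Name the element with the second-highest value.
Mg

Top 3: Pb ≈ 800, Mg ≈ 600, Fe ≈ 500.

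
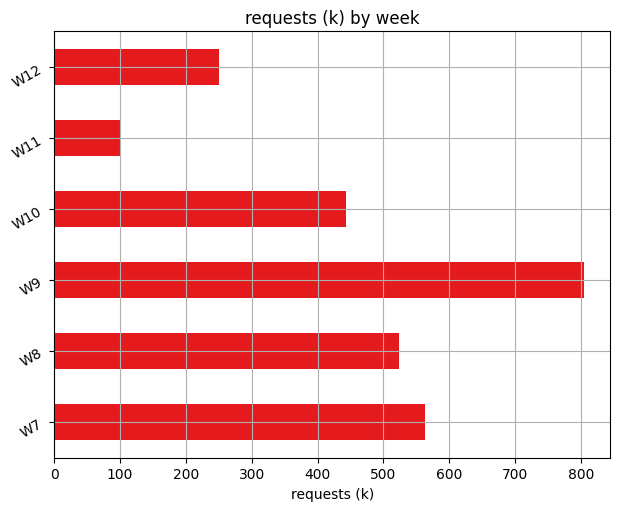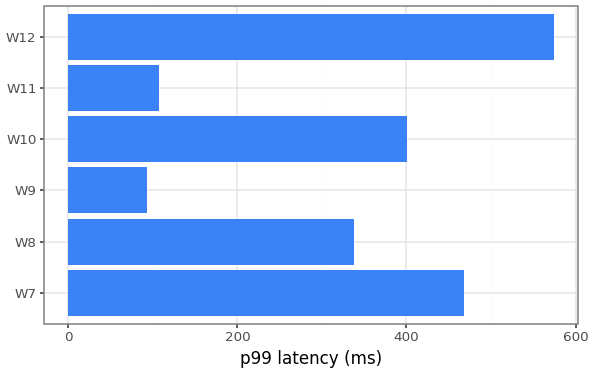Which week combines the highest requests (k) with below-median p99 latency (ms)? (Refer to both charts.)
Chart 2 median p99 latency (ms) ≈ 400; below-median weeks: W8, W9, W11. Among those, W9 has the highest requests (k) (≈ 800).

W9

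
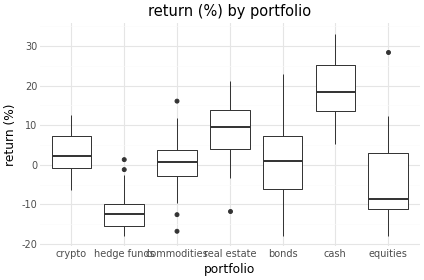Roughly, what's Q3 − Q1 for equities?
≈ 15

Q3 ≈ 5, Q1 ≈ -10; IQR ≈ 15.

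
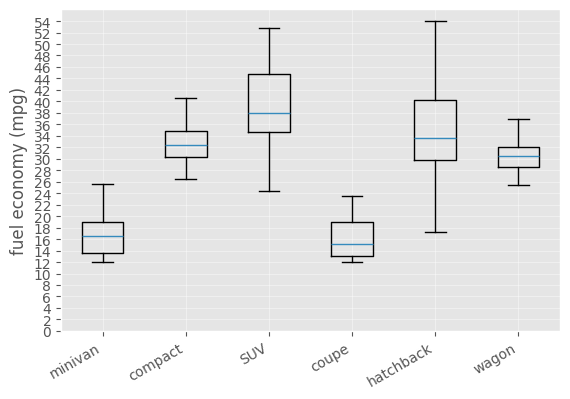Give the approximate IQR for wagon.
Q3 ≈ 32, Q1 ≈ 28; IQR ≈ 4.

≈ 4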